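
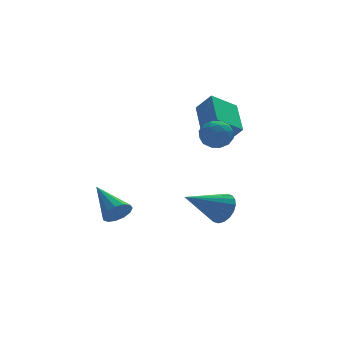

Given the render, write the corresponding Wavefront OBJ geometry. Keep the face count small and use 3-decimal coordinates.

v 0.504 1.615 2.392
v 1.122 1.647 1.975
v -0.002 0.873 1.585
v 0.616 0.905 1.168
v 0.628 0.555 1.827
v 0.941 1.013 2.326
v 0.179 1.507 1.234
v 0.492 1.965 1.733
v 0.921 1.58 1.259
v 1.199 0.992 1.626
v -0.079 1.528 1.934
v 0.199 0.94 2.301
v 0.858 1.696 2.255
v 0.262 0.824 1.305
v 0.27 0.618 1.693
v 0.633 0.637 1.447
v 0.751 1.323 2.461
v 1.115 1.342 2.216
v 0.824 0.7 2.128
v 0.005 1.178 1.344
v 0.369 1.197 1.099
v 0.487 1.883 2.113
v 0.85 1.902 1.867
v 0.296 1.82 1.432
v 1.103 1.676 1.589
v 0.805 1.24 1.114
v 0.548 1.593 1.153
v 0.732 1.863 1.447
v 1.266 1.33 1.804
v 0.968 0.894 1.329
v 0.976 0.688 1.717
v 1.16 0.957 2.01
v 1.148 1.291 1.383
v 0.152 1.626 2.231
v -0.146 1.19 1.756
v -0.04 1.563 1.55
v 0.144 1.832 1.843
v 0.315 1.28 2.446
v 0.017 0.844 1.971
v 0.388 0.657 2.113
v 0.572 0.927 2.407
v -0.028 1.229 2.177
v 1.457 2.869 0.785
v 0.329 2.684 1.485
v 1.672 4.56 1.579
v 0.544 4.374 2.279
v 1.996 2.446 1.541
v 0.868 2.26 2.241
v 2.211 4.136 2.335
v 1.083 3.951 3.035
v -3.052 3 -2.834
v -2.706 3.402 -3.259
v -3.608 4.5 -1.866
v -3.058 3.367 -3.406
v -3.408 3.215 -3.372
v -3.645 2.995 -3.167
v -3.694 2.776 -2.856
v -3.539 2.629 -2.538
v -3.23 2.599 -2.314
v -2.864 2.696 -2.255
v -2.558 2.89 -2.38
v -2.409 3.119 -2.649
v -2.464 3.31 -2.977
v 1.31 2.938 -2.968
v 1.74 2.62 -2.359
v -0.41 2.482 -1.992
v 1.704 2.965 -2.261
v 1.591 3.305 -2.303
v 1.421 3.572 -2.477
v 1.23 3.713 -2.748
v 1.055 3.701 -3.062
v 0.93 3.537 -3.359
v 0.881 3.255 -3.577
v 0.916 2.91 -3.675
v 1.03 2.57 -3.633
v 1.199 2.303 -3.46
v 1.39 2.162 -3.189
v 1.566 2.175 -2.874
v 1.69 2.338 -2.578
f 1 38 17
f 38 12 41
f 17 41 6
f 38 41 17
f 1 17 13
f 17 6 18
f 13 18 2
f 17 18 13
f 1 13 22
f 13 2 23
f 22 23 8
f 13 23 22
f 1 22 34
f 22 8 37
f 34 37 11
f 22 37 34
f 1 34 38
f 34 11 42
f 38 42 12
f 34 42 38
f 2 18 29
f 18 6 32
f 29 32 10
f 18 32 29
f 6 41 19
f 41 12 40
f 19 40 5
f 41 40 19
f 12 42 39
f 42 11 35
f 39 35 3
f 42 35 39
f 11 37 36
f 37 8 24
f 36 24 7
f 37 24 36
f 8 23 28
f 23 2 25
f 28 25 9
f 23 25 28
f 4 30 16
f 30 10 31
f 16 31 5
f 30 31 16
f 4 16 14
f 16 5 15
f 14 15 3
f 16 15 14
f 4 14 21
f 14 3 20
f 21 20 7
f 14 20 21
f 4 21 26
f 21 7 27
f 26 27 9
f 21 27 26
f 4 26 30
f 26 9 33
f 30 33 10
f 26 33 30
f 5 31 19
f 31 10 32
f 19 32 6
f 31 32 19
f 3 15 39
f 15 5 40
f 39 40 12
f 15 40 39
f 7 20 36
f 20 3 35
f 36 35 11
f 20 35 36
f 9 27 28
f 27 7 24
f 28 24 8
f 27 24 28
f 10 33 29
f 33 9 25
f 29 25 2
f 33 25 29
f 44 46 43
f 47 44 43
f 43 46 45
f 45 47 43
f 44 50 46
f 48 44 47
f 48 50 44
f 46 50 45
f 49 47 45
f 45 50 49
f 49 48 47
f 50 48 49
f 52 51 54
f 52 54 53
f 54 51 55
f 54 55 53
f 55 51 56
f 55 56 53
f 56 51 57
f 56 57 53
f 57 51 58
f 57 58 53
f 58 51 59
f 58 59 53
f 59 51 60
f 59 60 53
f 60 51 61
f 60 61 53
f 61 51 62
f 61 62 53
f 62 51 63
f 62 63 53
f 63 51 52
f 63 52 53
f 65 64 67
f 65 67 66
f 67 64 68
f 67 68 66
f 68 64 69
f 68 69 66
f 69 64 70
f 69 70 66
f 70 64 71
f 70 71 66
f 71 64 72
f 71 72 66
f 72 64 73
f 72 73 66
f 73 64 74
f 73 74 66
f 74 64 75
f 74 75 66
f 75 64 76
f 75 76 66
f 76 64 77
f 76 77 66
f 77 64 78
f 77 78 66
f 78 64 79
f 78 79 66
f 79 64 65
f 79 65 66



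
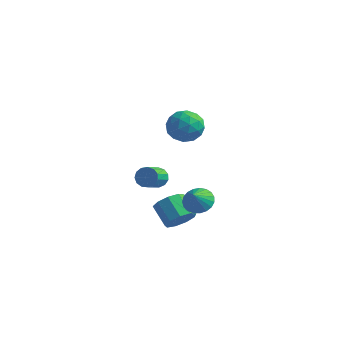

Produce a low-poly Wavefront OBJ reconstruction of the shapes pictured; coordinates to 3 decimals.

v 3.764 -3.173 0.045
v 4.511 -3.553 -0.336
v 3.856 -3.927 0.975
v 4.663 -3.273 -0.124
v 4.66 -2.976 0.117
v 4.502 -2.713 0.346
v 4.216 -2.53 0.523
v 3.852 -2.458 0.617
v 3.473 -2.509 0.612
v 3.145 -2.676 0.509
v 2.923 -2.929 0.327
v 2.847 -3.223 0.095
v 2.929 -3.51 -0.145
v 3.156 -3.738 -0.352
v 3.488 -3.868 -0.491
v 3.868 -3.878 -0.537
v 4.229 -3.767 -0.482
v -3.427 4.147 -4.372
v -2.767 3.994 -4.737
v -2.633 2.56 -3.893
v -3.293 2.713 -3.528
v -2.66 4.215 -4.379
v -2.526 2.78 -3.535
v -2.797 4.414 -4.019
v -2.663 2.98 -3.175
v -3.134 4.529 -3.771
v -3 3.094 -2.926
v -3.564 4.522 -3.714
v -3.43 3.088 -2.869
v -3.95 4.397 -3.866
v -3.816 2.962 -3.021
v -4.171 4.192 -4.178
v -4.037 2.757 -3.334
v -4.155 3.973 -4.553
v -4.021 2.539 -3.708
v -3.908 3.81 -4.87
v -3.774 2.375 -4.025
v -3.508 3.753 -5.029
v -3.374 2.319 -4.184
v -3.083 3.822 -4.979
v -2.949 2.387 -4.135
v 1.194 1.029 4.15
v 2.046 0.366 3.653
v -0.146 -0.106 3.367
v 0.706 -0.769 2.87
v 0.555 -0.782 4.048
v 1.383 -0.08 4.532
v 0.517 0.34 2.488
v 1.345 1.042 2.972
v 1.627 -0.059 2.625
v 1.651 -0.753 3.59
v 0.249 1.013 3.43
v 0.273 0.319 4.395
v 1.738 0.797 3.97
v 0.162 -0.537 3.05
v 0.074 -0.545 3.743
v 0.575 -0.934 3.45
v 1.348 0.535 4.487
v 1.849 0.145 4.195
v 0.973 -0.53 4.427
v 0.051 0.115 2.825
v 0.552 -0.275 2.533
v 1.325 1.194 3.57
v 1.826 0.805 3.277
v 0.927 0.79 2.593
v 1.992 0.158 3.074
v 1.205 -0.509 2.614
v 1.093 0.143 2.389
v 1.58 0.555 2.674
v 2.006 -0.25 3.641
v 1.219 -0.917 3.181
v 1.13 -0.925 3.873
v 1.617 -0.512 4.158
v 1.76 -0.5 3.037
v 0.681 1.177 3.839
v -0.106 0.51 3.379
v 0.283 0.772 2.862
v 0.77 1.185 3.147
v 0.695 0.769 4.406
v -0.092 0.102 3.946
v 0.32 -0.295 4.346
v 0.807 0.117 4.631
v 0.14 0.76 3.983
v 2.55 -3.041 -2.058
v 3.193 -2.42 -1.633
v 2.054 -1.839 -0.757
v 1.41 -2.459 -1.182
v 2.92 -2.131 -2.18
v 1.781 -1.549 -1.305
v 2.473 -2.267 -2.671
v 1.334 -1.686 -1.795
v 2.062 -2.766 -2.874
v 0.923 -2.184 -1.999
v 1.879 -3.393 -2.696
v 0.74 -2.811 -1.82
v 2.01 -3.855 -2.219
v 0.871 -3.273 -1.343
v 2.393 -3.937 -1.666
v 1.254 -3.355 -0.791
v 2.849 -3.599 -1.297
v 1.71 -3.017 -0.421
v 3.165 -3 -1.284
v 2.026 -2.418 -0.408
f 2 1 4
f 2 4 3
f 4 1 5
f 4 5 3
f 5 1 6
f 5 6 3
f 6 1 7
f 6 7 3
f 7 1 8
f 7 8 3
f 8 1 9
f 8 9 3
f 9 1 10
f 9 10 3
f 10 1 11
f 10 11 3
f 11 1 12
f 11 12 3
f 12 1 13
f 12 13 3
f 13 1 14
f 13 14 3
f 14 1 15
f 14 15 3
f 15 1 16
f 15 16 3
f 16 1 17
f 16 17 3
f 17 1 2
f 17 2 3
f 19 18 22
f 19 22 20
f 20 22 23
f 20 23 21
f 22 18 24
f 22 24 23
f 23 24 25
f 23 25 21
f 24 18 26
f 24 26 25
f 25 26 27
f 25 27 21
f 26 18 28
f 26 28 27
f 27 28 29
f 27 29 21
f 28 18 30
f 28 30 29
f 29 30 31
f 29 31 21
f 30 18 32
f 30 32 31
f 31 32 33
f 31 33 21
f 32 18 34
f 32 34 33
f 33 34 35
f 33 35 21
f 34 18 36
f 34 36 35
f 35 36 37
f 35 37 21
f 36 18 38
f 36 38 37
f 37 38 39
f 37 39 21
f 38 18 40
f 38 40 39
f 39 40 41
f 39 41 21
f 40 18 19
f 40 19 41
f 41 19 20
f 41 20 21
f 42 79 58
f 79 53 82
f 58 82 47
f 79 82 58
f 42 58 54
f 58 47 59
f 54 59 43
f 58 59 54
f 42 54 63
f 54 43 64
f 63 64 49
f 54 64 63
f 42 63 75
f 63 49 78
f 75 78 52
f 63 78 75
f 42 75 79
f 75 52 83
f 79 83 53
f 75 83 79
f 43 59 70
f 59 47 73
f 70 73 51
f 59 73 70
f 47 82 60
f 82 53 81
f 60 81 46
f 82 81 60
f 53 83 80
f 83 52 76
f 80 76 44
f 83 76 80
f 52 78 77
f 78 49 65
f 77 65 48
f 78 65 77
f 49 64 69
f 64 43 66
f 69 66 50
f 64 66 69
f 45 71 57
f 71 51 72
f 57 72 46
f 71 72 57
f 45 57 55
f 57 46 56
f 55 56 44
f 57 56 55
f 45 55 62
f 55 44 61
f 62 61 48
f 55 61 62
f 45 62 67
f 62 48 68
f 67 68 50
f 62 68 67
f 45 67 71
f 67 50 74
f 71 74 51
f 67 74 71
f 46 72 60
f 72 51 73
f 60 73 47
f 72 73 60
f 44 56 80
f 56 46 81
f 80 81 53
f 56 81 80
f 48 61 77
f 61 44 76
f 77 76 52
f 61 76 77
f 50 68 69
f 68 48 65
f 69 65 49
f 68 65 69
f 51 74 70
f 74 50 66
f 70 66 43
f 74 66 70
f 85 84 88
f 85 88 86
f 86 88 89
f 86 89 87
f 88 84 90
f 88 90 89
f 89 90 91
f 89 91 87
f 90 84 92
f 90 92 91
f 91 92 93
f 91 93 87
f 92 84 94
f 92 94 93
f 93 94 95
f 93 95 87
f 94 84 96
f 94 96 95
f 95 96 97
f 95 97 87
f 96 84 98
f 96 98 97
f 97 98 99
f 97 99 87
f 98 84 100
f 98 100 99
f 99 100 101
f 99 101 87
f 100 84 102
f 100 102 101
f 101 102 103
f 101 103 87
f 102 84 85
f 102 85 103
f 103 85 86
f 103 86 87



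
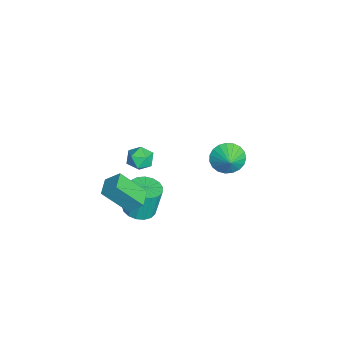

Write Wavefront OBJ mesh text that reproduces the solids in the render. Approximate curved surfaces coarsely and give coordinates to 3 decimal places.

v -1.044 -1.643 -4.465
v -0.28 -2.244 -4.278
v -0.431 -1.817 -2.288
v -1.196 -1.217 -2.475
v -0.077 -1.822 -4.353
v -0.228 -1.396 -2.364
v -0.096 -1.36 -4.453
v -0.247 -0.933 -2.464
v -0.332 -0.962 -4.557
v -0.483 -0.535 -2.567
v -0.731 -0.721 -4.639
v -0.882 -0.294 -2.65
v -1.202 -0.69 -4.681
v -1.353 -0.264 -2.692
v -1.637 -0.878 -4.674
v -1.788 -0.452 -2.685
v -1.936 -1.242 -4.618
v -2.087 -0.815 -2.629
v -2.031 -1.697 -4.528
v -2.182 -1.27 -2.539
v -1.9 -2.14 -4.423
v -2.051 -1.713 -2.434
v -1.573 -2.469 -4.327
v -1.724 -2.043 -2.338
v -1.124 -2.609 -4.263
v -1.276 -2.183 -2.274
v -0.658 -2.528 -4.245
v -0.809 -2.101 -2.256
v 1.253 -1.387 4.029
v 1.806 -0.79 4.196
v 2.254 -2.23 3.724
v 2.807 -1.633 3.891
v 2.364 -1.973 4.506
v 1.745 -1.452 4.695
v 2.315 -1.568 3.225
v 1.696 -1.047 3.414
v 2.462 -0.902 3.7
v 2.493 -1.153 4.491
v 1.567 -1.867 3.429
v 1.598 -2.118 4.22
v 1.536 -1.987 -0.308
v 1.359 -3.439 1.225
v 1.742 -1.155 0.503
v 1.565 -2.608 2.037
v 2.635 -2.192 -0.377
v 2.458 -3.645 1.157
v 2.841 -1.361 0.435
v 2.664 -2.813 1.968
v -3.787 3.514 -2.579
v -3.237 3.364 -3.496
v -2.833 3.606 -2.021
v -3.285 3.81 -3.488
v -3.419 4.206 -3.323
v -3.618 4.481 -3.029
v -3.845 4.59 -2.657
v -4.063 4.512 -2.272
v -4.233 4.262 -1.94
v -4.326 3.882 -1.719
v -4.326 3.439 -1.646
v -4.233 3.009 -1.735
v -4.062 2.666 -1.97
v -3.845 2.47 -2.31
v -3.617 2.454 -2.696
v -3.419 2.622 -3.063
v -3.284 2.943 -3.346
f 2 1 5
f 2 5 3
f 3 5 6
f 3 6 4
f 5 1 7
f 5 7 6
f 6 7 8
f 6 8 4
f 7 1 9
f 7 9 8
f 8 9 10
f 8 10 4
f 9 1 11
f 9 11 10
f 10 11 12
f 10 12 4
f 11 1 13
f 11 13 12
f 12 13 14
f 12 14 4
f 13 1 15
f 13 15 14
f 14 15 16
f 14 16 4
f 15 1 17
f 15 17 16
f 16 17 18
f 16 18 4
f 17 1 19
f 17 19 18
f 18 19 20
f 18 20 4
f 19 1 21
f 19 21 20
f 20 21 22
f 20 22 4
f 21 1 23
f 21 23 22
f 22 23 24
f 22 24 4
f 23 1 25
f 23 25 24
f 24 25 26
f 24 26 4
f 25 1 27
f 25 27 26
f 26 27 28
f 26 28 4
f 27 1 2
f 27 2 28
f 28 2 3
f 28 3 4
f 29 40 34
f 29 34 30
f 29 30 36
f 29 36 39
f 29 39 40
f 30 34 38
f 34 40 33
f 40 39 31
f 39 36 35
f 36 30 37
f 32 38 33
f 32 33 31
f 32 31 35
f 32 35 37
f 32 37 38
f 33 38 34
f 31 33 40
f 35 31 39
f 37 35 36
f 38 37 30
f 42 44 41
f 45 42 41
f 41 44 43
f 43 45 41
f 42 48 44
f 46 42 45
f 46 48 42
f 44 48 43
f 47 45 43
f 43 48 47
f 47 46 45
f 48 46 47
f 50 49 52
f 50 52 51
f 52 49 53
f 52 53 51
f 53 49 54
f 53 54 51
f 54 49 55
f 54 55 51
f 55 49 56
f 55 56 51
f 56 49 57
f 56 57 51
f 57 49 58
f 57 58 51
f 58 49 59
f 58 59 51
f 59 49 60
f 59 60 51
f 60 49 61
f 60 61 51
f 61 49 62
f 61 62 51
f 62 49 63
f 62 63 51
f 63 49 64
f 63 64 51
f 64 49 65
f 64 65 51
f 65 49 50
f 65 50 51



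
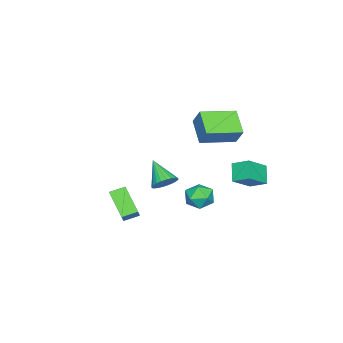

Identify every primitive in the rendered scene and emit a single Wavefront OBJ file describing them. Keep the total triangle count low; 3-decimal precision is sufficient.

v -2.58 3.106 3.044
v -2.201 3.673 4.068
v -1.492 3.977 2.16
v -1.114 4.544 3.184
v -1.166 1.636 3.336
v -0.788 2.203 4.36
v -0.079 2.507 2.452
v 0.3 3.074 3.476
v -3.467 2.916 -0.828
v -3.427 3.927 -0.325
v -4.712 3.438 -1.778
v -4.672 4.449 -1.274
v -2.648 3.311 -1.686
v -2.608 4.322 -1.182
v -3.893 3.833 -2.635
v -3.853 4.844 -2.132
v 3.492 2.222 1.279
v 4.067 2.285 1.74
v 2.768 1.198 2.321
v 3.897 2.499 1.833
v 3.665 2.671 1.841
v 3.407 2.775 1.764
v 3.162 2.794 1.612
v 2.967 2.727 1.411
v 2.852 2.582 1.189
v 2.834 2.383 0.981
v 2.916 2.159 0.818
v 3.087 1.945 0.725
v 3.318 1.773 0.717
v 3.576 1.669 0.795
v 3.822 1.65 0.946
v 4.017 1.717 1.148
v 4.132 1.862 1.37
v 4.149 2.061 1.578
v 0.351 3.545 -1.612
v 1.099 3.084 -1.776
v -0.099 2.496 -0.724
v 0.649 2.035 -0.888
v 0.686 2.796 -0.421
v 0.965 3.444 -0.97
v 0.035 2.136 -1.53
v 0.314 2.784 -2.079
v 0.904 2.213 -1.726
v 1.306 2.621 -1.04
v -0.306 2.959 -1.46
v 0.096 3.367 -0.774
v -0.586 -1.988 -2.641
v -0.045 -1.817 -1.995
v 0.363 -0.765 -3.759
v 0.905 -0.594 -3.113
v -0.025 -2.686 -2.927
v 0.517 -2.515 -2.281
v 0.925 -1.463 -4.045
v 1.466 -1.292 -3.399
f 2 4 1
f 5 2 1
f 1 4 3
f 3 5 1
f 2 8 4
f 6 2 5
f 6 8 2
f 4 8 3
f 7 5 3
f 3 8 7
f 7 6 5
f 8 6 7
f 10 12 9
f 13 10 9
f 9 12 11
f 11 13 9
f 10 16 12
f 14 10 13
f 14 16 10
f 12 16 11
f 15 13 11
f 11 16 15
f 15 14 13
f 16 14 15
f 18 17 20
f 18 20 19
f 20 17 21
f 20 21 19
f 21 17 22
f 21 22 19
f 22 17 23
f 22 23 19
f 23 17 24
f 23 24 19
f 24 17 25
f 24 25 19
f 25 17 26
f 25 26 19
f 26 17 27
f 26 27 19
f 27 17 28
f 27 28 19
f 28 17 29
f 28 29 19
f 29 17 30
f 29 30 19
f 30 17 31
f 30 31 19
f 31 17 32
f 31 32 19
f 32 17 33
f 32 33 19
f 33 17 34
f 33 34 19
f 34 17 18
f 34 18 19
f 35 46 40
f 35 40 36
f 35 36 42
f 35 42 45
f 35 45 46
f 36 40 44
f 40 46 39
f 46 45 37
f 45 42 41
f 42 36 43
f 38 44 39
f 38 39 37
f 38 37 41
f 38 41 43
f 38 43 44
f 39 44 40
f 37 39 46
f 41 37 45
f 43 41 42
f 44 43 36
f 48 50 47
f 51 48 47
f 47 50 49
f 49 51 47
f 48 54 50
f 52 48 51
f 52 54 48
f 50 54 49
f 53 51 49
f 49 54 53
f 53 52 51
f 54 52 53



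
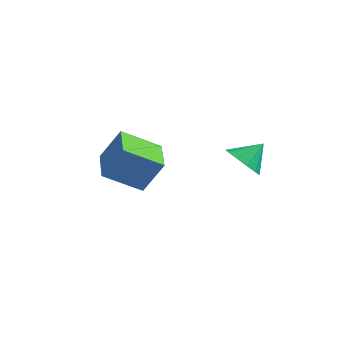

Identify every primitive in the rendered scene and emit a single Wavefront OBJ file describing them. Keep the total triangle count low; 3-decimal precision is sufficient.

v 3.059 3.381 -2.297
v 3.484 2.688 -1.911
v 3.641 4.159 -1.543
v 3.778 2.841 -2.295
v 3.844 3.164 -2.68
v 3.66 3.557 -2.943
v 3.285 3.894 -3.001
v 2.839 4.068 -2.835
v 2.462 4.024 -2.499
v 2.275 3.776 -2.098
v 2.336 3.402 -1.761
v 2.627 3.022 -1.593
v 3.055 2.756 -1.65
v -0.512 1.882 -3.924
v -1.958 1.181 -2.968
v -1.267 3.394 -3.958
v -2.714 2.692 -3.003
v 0.234 2.288 -2.497
v -1.213 1.586 -1.542
v -0.522 3.799 -2.532
v -1.968 3.098 -1.576
f 2 1 4
f 2 4 3
f 4 1 5
f 4 5 3
f 5 1 6
f 5 6 3
f 6 1 7
f 6 7 3
f 7 1 8
f 7 8 3
f 8 1 9
f 8 9 3
f 9 1 10
f 9 10 3
f 10 1 11
f 10 11 3
f 11 1 12
f 11 12 3
f 12 1 13
f 12 13 3
f 13 1 2
f 13 2 3
f 15 17 14
f 18 15 14
f 14 17 16
f 16 18 14
f 15 21 17
f 19 15 18
f 19 21 15
f 17 21 16
f 20 18 16
f 16 21 20
f 20 19 18
f 21 19 20



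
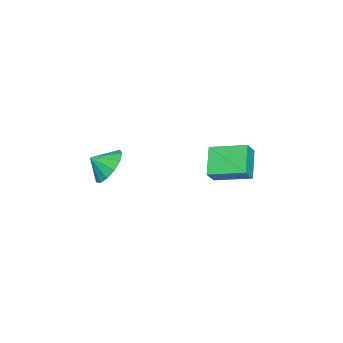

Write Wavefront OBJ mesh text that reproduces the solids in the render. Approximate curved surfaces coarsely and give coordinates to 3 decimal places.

v 3.377 -2.819 -0.869
v 4.127 -2.211 -0.457
v 3.683 -3.601 -0.271
v 3.648 -2.138 -0.117
v 3.083 -2.282 -0.015
v 2.612 -2.597 -0.185
v 2.383 -2.982 -0.571
v 2.47 -3.316 -1.052
v 2.845 -3.491 -1.475
v 3.389 -3.454 -1.705
v 3.929 -3.215 -1.669
v 4.293 -2.85 -1.38
v 4.367 -2.476 -0.928
v -1.876 0.334 -4.532
v -3.218 -0.057 -3.531
v -2.055 2.221 -4.034
v -3.397 1.83 -3.032
v -1.263 0.19 -3.768
v -2.605 -0.201 -2.766
v -1.442 2.077 -3.269
v -2.784 1.686 -2.268
f 2 1 4
f 2 4 3
f 4 1 5
f 4 5 3
f 5 1 6
f 5 6 3
f 6 1 7
f 6 7 3
f 7 1 8
f 7 8 3
f 8 1 9
f 8 9 3
f 9 1 10
f 9 10 3
f 10 1 11
f 10 11 3
f 11 1 12
f 11 12 3
f 12 1 13
f 12 13 3
f 13 1 2
f 13 2 3
f 15 17 14
f 18 15 14
f 14 17 16
f 16 18 14
f 15 21 17
f 19 15 18
f 19 21 15
f 17 21 16
f 20 18 16
f 16 21 20
f 20 19 18
f 21 19 20



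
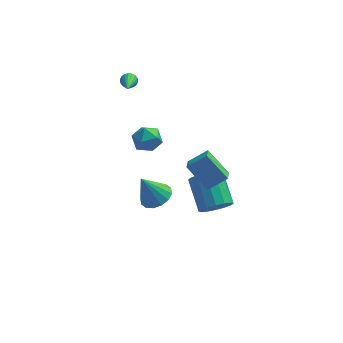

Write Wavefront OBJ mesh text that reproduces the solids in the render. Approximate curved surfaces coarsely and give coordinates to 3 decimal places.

v -2.126 3.779 3.088
v -1.959 3.987 3.511
v -2.134 2.021 3.952
v -2.18 3.999 3.534
v -2.39 3.968 3.468
v -2.548 3.899 3.327
v -2.623 3.807 3.139
v -2.599 3.709 2.941
v -2.481 3.625 2.771
v -2.294 3.572 2.665
v -2.073 3.56 2.642
v -1.862 3.591 2.707
v -1.704 3.66 2.848
v -1.63 3.752 3.036
v -1.654 3.85 3.235
v -1.771 3.934 3.404
v 2.718 -0.358 -4.26
v 3.214 0.242 -4.872
v 2.618 1.938 -3.692
v 2.122 1.338 -3.08
v 2.741 0.213 -5.069
v 2.146 1.909 -3.888
v 2.263 0.031 -5.049
v 1.667 1.727 -3.868
v 1.906 -0.255 -4.817
v 1.311 1.441 -3.637
v 1.767 -0.569 -4.437
v 1.171 1.127 -3.257
v 1.882 -0.826 -4.009
v 1.287 0.87 -2.829
v 2.222 -0.958 -3.648
v 1.626 0.738 -2.468
v 2.694 -0.929 -3.452
v 2.099 0.767 -2.271
v 3.173 -0.747 -3.472
v 2.577 0.949 -2.291
v 3.529 -0.461 -3.703
v 2.934 1.235 -2.523
v 3.669 -0.147 -4.083
v 3.073 1.549 -2.903
v 3.553 0.11 -4.511
v 2.958 1.806 -3.331
v 2.229 -0.985 -1.987
v 1.083 -0.347 -0.612
v 2.296 -0.142 -2.322
v 1.151 0.496 -0.947
v 3.309 -0.756 -1.193
v 2.164 -0.118 0.182
v 3.377 0.087 -1.528
v 2.231 0.725 -0.153
v -0.454 -3.883 0.4
v 0.201 -4.464 0.681
v -1.226 -3.977 2
v 0.367 -4.031 0.787
v 0.314 -3.557 0.789
v 0.054 -3.171 0.687
v -0.341 -2.976 0.507
v -0.767 -3.023 0.299
v -1.109 -3.301 0.118
v -1.275 -3.735 0.012
v -1.221 -4.208 0.01
v -0.962 -4.594 0.112
v -0.566 -4.789 0.292
v -0.141 -4.742 0.5
v -1.935 1.597 0.241
v -1.681 1.999 -0.565
v -0.499 1.181 0.485
v -0.245 1.583 -0.321
v -0.52 2.113 0.4
v -1.407 2.37 0.249
v -0.773 0.81 -0.329
v -1.66 1.067 -0.48
v -0.963 1.512 -0.917
v -0.806 2.318 -0.467
v -1.374 0.862 0.387
v -1.217 1.668 0.837
f 2 1 4
f 2 4 3
f 4 1 5
f 4 5 3
f 5 1 6
f 5 6 3
f 6 1 7
f 6 7 3
f 7 1 8
f 7 8 3
f 8 1 9
f 8 9 3
f 9 1 10
f 9 10 3
f 10 1 11
f 10 11 3
f 11 1 12
f 11 12 3
f 12 1 13
f 12 13 3
f 13 1 14
f 13 14 3
f 14 1 15
f 14 15 3
f 15 1 16
f 15 16 3
f 16 1 2
f 16 2 3
f 18 17 21
f 18 21 19
f 19 21 22
f 19 22 20
f 21 17 23
f 21 23 22
f 22 23 24
f 22 24 20
f 23 17 25
f 23 25 24
f 24 25 26
f 24 26 20
f 25 17 27
f 25 27 26
f 26 27 28
f 26 28 20
f 27 17 29
f 27 29 28
f 28 29 30
f 28 30 20
f 29 17 31
f 29 31 30
f 30 31 32
f 30 32 20
f 31 17 33
f 31 33 32
f 32 33 34
f 32 34 20
f 33 17 35
f 33 35 34
f 34 35 36
f 34 36 20
f 35 17 37
f 35 37 36
f 36 37 38
f 36 38 20
f 37 17 39
f 37 39 38
f 38 39 40
f 38 40 20
f 39 17 41
f 39 41 40
f 40 41 42
f 40 42 20
f 41 17 18
f 41 18 42
f 42 18 19
f 42 19 20
f 44 46 43
f 47 44 43
f 43 46 45
f 45 47 43
f 44 50 46
f 48 44 47
f 48 50 44
f 46 50 45
f 49 47 45
f 45 50 49
f 49 48 47
f 50 48 49
f 52 51 54
f 52 54 53
f 54 51 55
f 54 55 53
f 55 51 56
f 55 56 53
f 56 51 57
f 56 57 53
f 57 51 58
f 57 58 53
f 58 51 59
f 58 59 53
f 59 51 60
f 59 60 53
f 60 51 61
f 60 61 53
f 61 51 62
f 61 62 53
f 62 51 63
f 62 63 53
f 63 51 64
f 63 64 53
f 64 51 52
f 64 52 53
f 65 76 70
f 65 70 66
f 65 66 72
f 65 72 75
f 65 75 76
f 66 70 74
f 70 76 69
f 76 75 67
f 75 72 71
f 72 66 73
f 68 74 69
f 68 69 67
f 68 67 71
f 68 71 73
f 68 73 74
f 69 74 70
f 67 69 76
f 71 67 75
f 73 71 72
f 74 73 66



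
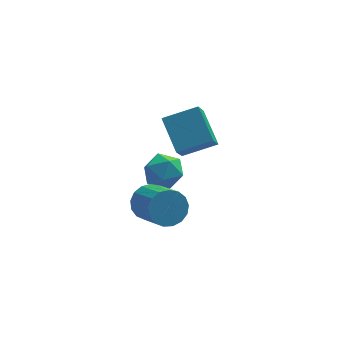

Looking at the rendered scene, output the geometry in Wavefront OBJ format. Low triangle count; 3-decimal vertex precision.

v -1.309 0.875 2.771
v -0.754 0.155 2.44
v -2.166 -0.155 3.58
v -1.611 -0.875 3.249
v -1.248 -0.233 3.874
v -0.718 0.404 3.374
v -2.202 -0.404 2.646
v -1.672 0.233 2.146
v -1.307 -0.635 2.363
v -0.717 -0.53 3.122
v -2.203 0.53 2.898
v -1.613 0.635 3.657
v -2.152 -0.976 1.924
v -1.654 -1.218 1.215
v -1.09 -2.726 2.126
v -1.588 -2.484 2.836
v -1.387 -0.976 1.451
v -0.823 -2.484 2.362
v -1.295 -0.734 1.795
v -0.731 -2.242 2.706
v -1.399 -0.547 2.169
v -0.835 -2.055 3.08
v -1.676 -0.459 2.487
v -1.112 -1.967 3.398
v -2.062 -0.488 2.676
v -1.498 -1.997 3.587
v -2.468 -0.63 2.693
v -1.905 -2.138 3.604
v -2.802 -0.851 2.534
v -2.238 -2.359 3.445
v -2.987 -1.1 2.235
v -2.423 -2.609 3.146
v -2.981 -1.321 1.866
v -2.417 -2.83 2.777
v -2.785 -1.463 1.509
v -2.221 -2.971 2.42
v -2.443 -1.493 1.248
v -1.879 -3.002 2.159
v -2.035 -1.405 1.142
v -1.471 -2.913 2.053
v -0.695 1.649 2.732
v -1.119 3.144 3.808
v -0.326 2.506 1.688
v -0.751 4.001 2.764
v 0.891 1.679 3.316
v 0.466 3.174 4.392
v 1.259 2.536 2.272
v 0.835 4.031 3.348
f 1 12 6
f 1 6 2
f 1 2 8
f 1 8 11
f 1 11 12
f 2 6 10
f 6 12 5
f 12 11 3
f 11 8 7
f 8 2 9
f 4 10 5
f 4 5 3
f 4 3 7
f 4 7 9
f 4 9 10
f 5 10 6
f 3 5 12
f 7 3 11
f 9 7 8
f 10 9 2
f 14 13 17
f 14 17 15
f 15 17 18
f 15 18 16
f 17 13 19
f 17 19 18
f 18 19 20
f 18 20 16
f 19 13 21
f 19 21 20
f 20 21 22
f 20 22 16
f 21 13 23
f 21 23 22
f 22 23 24
f 22 24 16
f 23 13 25
f 23 25 24
f 24 25 26
f 24 26 16
f 25 13 27
f 25 27 26
f 26 27 28
f 26 28 16
f 27 13 29
f 27 29 28
f 28 29 30
f 28 30 16
f 29 13 31
f 29 31 30
f 30 31 32
f 30 32 16
f 31 13 33
f 31 33 32
f 32 33 34
f 32 34 16
f 33 13 35
f 33 35 34
f 34 35 36
f 34 36 16
f 35 13 37
f 35 37 36
f 36 37 38
f 36 38 16
f 37 13 39
f 37 39 38
f 38 39 40
f 38 40 16
f 39 13 14
f 39 14 40
f 40 14 15
f 40 15 16
f 42 44 41
f 45 42 41
f 41 44 43
f 43 45 41
f 42 48 44
f 46 42 45
f 46 48 42
f 44 48 43
f 47 45 43
f 43 48 47
f 47 46 45
f 48 46 47



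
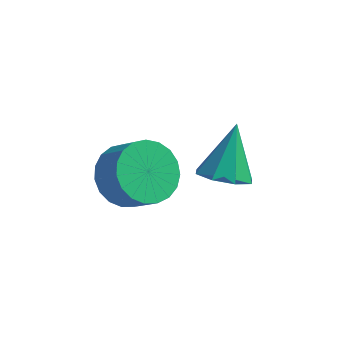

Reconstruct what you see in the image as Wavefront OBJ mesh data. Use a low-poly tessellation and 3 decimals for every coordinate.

v 3.131 -0.175 1.918
v 3.628 -0.76 2.328
v 3.169 0.895 3.402
v 3.987 -0.31 1.993
v 3.845 0.219 1.615
v 3.284 0.517 1.414
v 2.634 0.409 1.509
v 2.275 -0.041 1.843
v 2.417 -0.57 2.221
v 2.978 -0.868 2.422
v -0.031 0.423 0.283
v 0.455 -0.212 -0.457
v 1.277 -0.578 0.396
v 0.791 0.057 1.137
v 0.679 0.178 -0.506
v 1.502 -0.188 0.347
v 0.781 0.611 -0.419
v 1.603 0.245 0.434
v 0.742 1.011 -0.21
v 1.565 0.646 0.643
v 0.57 1.31 0.084
v 1.392 0.944 0.937
v 0.294 1.455 0.413
v 1.116 1.09 1.266
v -0.039 1.422 0.719
v 0.783 1.056 1.572
v -0.37 1.216 0.95
v 0.452 0.85 1.803
v -0.643 0.873 1.066
v 0.18 0.507 1.919
v -0.809 0.452 1.046
v 0.013 0.086 1.899
v -0.842 0.026 0.894
v -0.019 -0.34 1.748
v -0.734 -0.331 0.637
v 0.088 -0.697 1.49
v -0.504 -0.558 0.319
v 0.318 -0.924 1.172
v -0.193 -0.616 -0.006
v 0.629 -0.981 0.848
v 0.146 -0.493 -0.28
v 0.968 -0.859 0.573
f 2 1 4
f 2 4 3
f 4 1 5
f 4 5 3
f 5 1 6
f 5 6 3
f 6 1 7
f 6 7 3
f 7 1 8
f 7 8 3
f 8 1 9
f 8 9 3
f 9 1 10
f 9 10 3
f 10 1 2
f 10 2 3
f 12 11 15
f 12 15 13
f 13 15 16
f 13 16 14
f 15 11 17
f 15 17 16
f 16 17 18
f 16 18 14
f 17 11 19
f 17 19 18
f 18 19 20
f 18 20 14
f 19 11 21
f 19 21 20
f 20 21 22
f 20 22 14
f 21 11 23
f 21 23 22
f 22 23 24
f 22 24 14
f 23 11 25
f 23 25 24
f 24 25 26
f 24 26 14
f 25 11 27
f 25 27 26
f 26 27 28
f 26 28 14
f 27 11 29
f 27 29 28
f 28 29 30
f 28 30 14
f 29 11 31
f 29 31 30
f 30 31 32
f 30 32 14
f 31 11 33
f 31 33 32
f 32 33 34
f 32 34 14
f 33 11 35
f 33 35 34
f 34 35 36
f 34 36 14
f 35 11 37
f 35 37 36
f 36 37 38
f 36 38 14
f 37 11 39
f 37 39 38
f 38 39 40
f 38 40 14
f 39 11 41
f 39 41 40
f 40 41 42
f 40 42 14
f 41 11 12
f 41 12 42
f 42 12 13
f 42 13 14



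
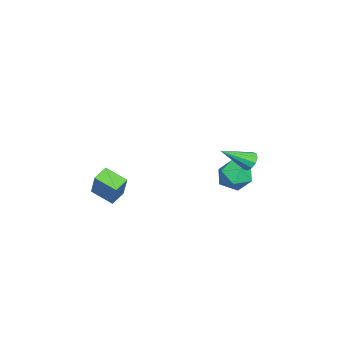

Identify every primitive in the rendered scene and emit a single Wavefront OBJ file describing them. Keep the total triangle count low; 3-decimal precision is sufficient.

v 1.197 4.446 1.776
v 1.627 4.371 1.394
v 1.803 3.094 2.724
v 1.742 4.599 1.645
v 1.648 4.769 1.947
v 1.382 4.815 2.183
v 1.046 4.721 2.264
v 0.767 4.522 2.158
v 0.653 4.294 1.906
v 0.746 4.124 1.604
v 1.012 4.078 1.368
v 1.348 4.172 1.288
v -1.25 4.215 -0.02
v -0.354 3.857 0.275
v -1.286 3.123 -1.235
v -0.39 2.765 -0.94
v -1.206 2.619 -0.364
v -1.184 3.293 0.386
v -0.456 3.687 -1.346
v -0.434 4.361 -0.596
v 0.137 3.53 -0.544
v -0.327 2.87 0.062
v -1.313 4.11 -1.022
v -1.777 3.45 -0.416
v 1.046 -3.369 -1.186
v 0.326 -2.961 -0.86
v 1.455 -2.236 -1.7
v 0.734 -1.828 -1.374
v 1.966 -2.992 0.374
v 1.245 -2.584 0.7
v 2.374 -1.859 -0.14
v 1.654 -1.451 0.186
f 2 1 4
f 2 4 3
f 4 1 5
f 4 5 3
f 5 1 6
f 5 6 3
f 6 1 7
f 6 7 3
f 7 1 8
f 7 8 3
f 8 1 9
f 8 9 3
f 9 1 10
f 9 10 3
f 10 1 11
f 10 11 3
f 11 1 12
f 11 12 3
f 12 1 2
f 12 2 3
f 13 24 18
f 13 18 14
f 13 14 20
f 13 20 23
f 13 23 24
f 14 18 22
f 18 24 17
f 24 23 15
f 23 20 19
f 20 14 21
f 16 22 17
f 16 17 15
f 16 15 19
f 16 19 21
f 16 21 22
f 17 22 18
f 15 17 24
f 19 15 23
f 21 19 20
f 22 21 14
f 26 28 25
f 29 26 25
f 25 28 27
f 27 29 25
f 26 32 28
f 30 26 29
f 30 32 26
f 28 32 27
f 31 29 27
f 27 32 31
f 31 30 29
f 32 30 31



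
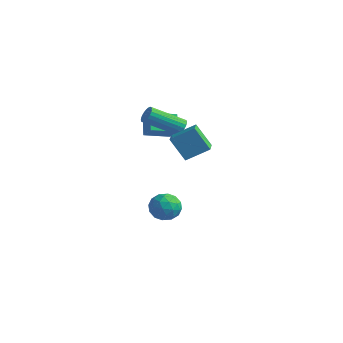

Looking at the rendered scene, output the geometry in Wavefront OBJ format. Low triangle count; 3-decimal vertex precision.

v -1.383 2.149 2.176
v -0.504 1.839 2.964
v -0.624 3.472 1.849
v 0.255 3.162 2.637
v -0.755 1.558 1.243
v 0.124 1.248 2.031
v 0.004 2.881 0.916
v 0.883 2.571 1.704
v 4.246 -0.362 1.737
v 3.382 -0.644 3.078
v 3.396 0.659 1.404
v 2.532 0.377 2.745
v 5.108 0.603 2.495
v 4.244 0.321 3.836
v 4.258 1.624 2.162
v 3.394 1.342 3.503
v 1.933 1.742 2.664
v 2.372 1.67 3.021
v 1.226 0.186 4.133
v 0.787 0.258 3.776
v 2.239 1.856 3.131
v 1.093 0.372 4.243
v 2.046 2.019 3.149
v 0.899 0.535 4.261
v 1.83 2.127 3.071
v 0.684 0.643 4.183
v 1.635 2.159 2.913
v 0.488 0.675 4.025
v 1.498 2.108 2.705
v 0.352 0.624 3.817
v 1.448 1.985 2.489
v 0.302 0.501 3.601
v 1.494 1.814 2.307
v 0.348 0.33 3.419
v 1.627 1.628 2.197
v 0.481 0.144 3.309
v 1.821 1.465 2.179
v 0.674 -0.019 3.291
v 2.036 1.357 2.257
v 0.89 -0.127 3.369
v 2.232 1.325 2.415
v 1.085 -0.159 3.527
v 2.368 1.376 2.623
v 1.222 -0.108 3.735
v 2.418 1.499 2.839
v 1.272 0.015 3.951
v 0.638 2.24 -4.543
v 1.556 1.942 -4.326
v 0.064 1.338 -3.354
v 0.982 1.04 -3.137
v 0.713 1.976 -2.968
v 1.068 2.533 -3.703
v 0.552 0.747 -3.977
v 0.907 1.304 -4.712
v 1.502 1.019 -3.977
v 1.602 1.779 -3.353
v 0.018 1.501 -4.327
v 0.118 2.261 -3.703
v 1.147 2.17 -4.539
v 0.473 1.11 -3.141
v 0.315 1.66 -3.041
v 0.854 1.485 -2.914
v 0.861 2.518 -4.173
v 1.4 2.343 -4.045
v 0.905 2.363 -3.247
v 0.22 0.937 -3.635
v 0.759 0.762 -3.507
v 0.766 1.795 -4.766
v 1.305 1.62 -4.639
v 0.715 0.917 -4.433
v 1.655 1.452 -4.206
v 1.318 0.922 -3.507
v 1.065 0.75 -4.001
v 1.274 1.077 -4.433
v 1.714 1.899 -3.84
v 1.376 1.369 -3.14
v 1.218 1.919 -3.041
v 1.427 2.247 -3.473
v 1.682 1.357 -3.634
v 0.244 1.911 -4.54
v -0.094 1.381 -3.84
v 0.193 1.033 -4.207
v 0.402 1.361 -4.639
v 0.302 2.358 -4.173
v -0.035 1.828 -3.474
v 0.346 2.203 -3.247
v 0.555 2.53 -3.679
v -0.062 1.923 -4.046
f 2 4 1
f 5 2 1
f 1 4 3
f 3 5 1
f 2 8 4
f 6 2 5
f 6 8 2
f 4 8 3
f 7 5 3
f 3 8 7
f 7 6 5
f 8 6 7
f 10 12 9
f 13 10 9
f 9 12 11
f 11 13 9
f 10 16 12
f 14 10 13
f 14 16 10
f 12 16 11
f 15 13 11
f 11 16 15
f 15 14 13
f 16 14 15
f 18 17 21
f 18 21 19
f 19 21 22
f 19 22 20
f 21 17 23
f 21 23 22
f 22 23 24
f 22 24 20
f 23 17 25
f 23 25 24
f 24 25 26
f 24 26 20
f 25 17 27
f 25 27 26
f 26 27 28
f 26 28 20
f 27 17 29
f 27 29 28
f 28 29 30
f 28 30 20
f 29 17 31
f 29 31 30
f 30 31 32
f 30 32 20
f 31 17 33
f 31 33 32
f 32 33 34
f 32 34 20
f 33 17 35
f 33 35 34
f 34 35 36
f 34 36 20
f 35 17 37
f 35 37 36
f 36 37 38
f 36 38 20
f 37 17 39
f 37 39 38
f 38 39 40
f 38 40 20
f 39 17 41
f 39 41 40
f 40 41 42
f 40 42 20
f 41 17 43
f 41 43 42
f 42 43 44
f 42 44 20
f 43 17 45
f 43 45 44
f 44 45 46
f 44 46 20
f 45 17 18
f 45 18 46
f 46 18 19
f 46 19 20
f 47 84 63
f 84 58 87
f 63 87 52
f 84 87 63
f 47 63 59
f 63 52 64
f 59 64 48
f 63 64 59
f 47 59 68
f 59 48 69
f 68 69 54
f 59 69 68
f 47 68 80
f 68 54 83
f 80 83 57
f 68 83 80
f 47 80 84
f 80 57 88
f 84 88 58
f 80 88 84
f 48 64 75
f 64 52 78
f 75 78 56
f 64 78 75
f 52 87 65
f 87 58 86
f 65 86 51
f 87 86 65
f 58 88 85
f 88 57 81
f 85 81 49
f 88 81 85
f 57 83 82
f 83 54 70
f 82 70 53
f 83 70 82
f 54 69 74
f 69 48 71
f 74 71 55
f 69 71 74
f 50 76 62
f 76 56 77
f 62 77 51
f 76 77 62
f 50 62 60
f 62 51 61
f 60 61 49
f 62 61 60
f 50 60 67
f 60 49 66
f 67 66 53
f 60 66 67
f 50 67 72
f 67 53 73
f 72 73 55
f 67 73 72
f 50 72 76
f 72 55 79
f 76 79 56
f 72 79 76
f 51 77 65
f 77 56 78
f 65 78 52
f 77 78 65
f 49 61 85
f 61 51 86
f 85 86 58
f 61 86 85
f 53 66 82
f 66 49 81
f 82 81 57
f 66 81 82
f 55 73 74
f 73 53 70
f 74 70 54
f 73 70 74
f 56 79 75
f 79 55 71
f 75 71 48
f 79 71 75



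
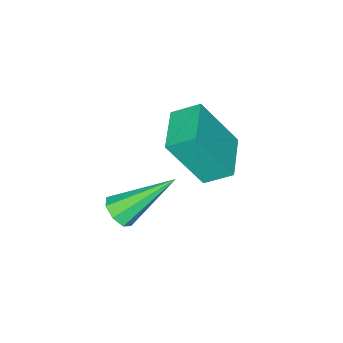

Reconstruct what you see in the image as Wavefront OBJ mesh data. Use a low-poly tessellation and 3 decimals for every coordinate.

v -4.703 -2.839 -3.368
v -5.152 -2.117 -2.842
v -3.472 -2.006 -3.463
v -3.92 -1.283 -2.936
v -4.02 -3.657 -1.664
v -4.468 -2.934 -1.137
v -2.788 -2.823 -1.758
v -3.237 -2.101 -1.232
v -0.996 -2.97 -3.406
v -0.525 -2.77 -3.156
v -2.144 -1.91 -2.094
v -0.662 -2.515 -3.482
v -0.995 -2.527 -3.764
v -1.329 -2.799 -3.835
v -1.467 -3.171 -3.656
v -1.33 -3.426 -3.329
v -0.997 -3.414 -3.047
v -0.664 -3.142 -2.976
f 2 4 1
f 5 2 1
f 1 4 3
f 3 5 1
f 2 8 4
f 6 2 5
f 6 8 2
f 4 8 3
f 7 5 3
f 3 8 7
f 7 6 5
f 8 6 7
f 10 9 12
f 10 12 11
f 12 9 13
f 12 13 11
f 13 9 14
f 13 14 11
f 14 9 15
f 14 15 11
f 15 9 16
f 15 16 11
f 16 9 17
f 16 17 11
f 17 9 18
f 17 18 11
f 18 9 10
f 18 10 11



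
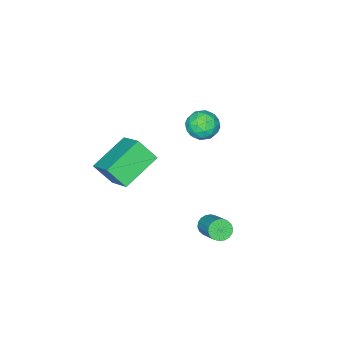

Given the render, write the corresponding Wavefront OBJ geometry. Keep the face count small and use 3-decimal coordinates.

v 0.892 2.198 -2.117
v 1.2 2.405 -2.575
v 1.777 3.61 -1.641
v 1.468 3.402 -1.183
v 0.971 2.532 -2.597
v 1.548 3.736 -1.663
v 0.726 2.592 -2.524
v 1.303 3.797 -1.589
v 0.514 2.574 -2.37
v 1.091 3.779 -1.436
v 0.377 2.482 -2.166
v 0.954 3.687 -1.232
v 0.342 2.333 -1.952
v 0.918 3.538 -1.018
v 0.415 2.158 -1.771
v 0.992 3.363 -0.837
v 0.583 1.99 -1.659
v 1.16 3.195 -0.725
v 0.812 1.864 -1.637
v 1.389 3.068 -0.703
v 1.057 1.803 -1.711
v 1.634 3.008 -0.776
v 1.269 1.821 -1.864
v 1.846 3.026 -0.93
v 1.406 1.913 -2.068
v 1.983 3.118 -1.134
v 1.442 2.062 -2.282
v 2.018 3.267 -1.348
v 1.368 2.237 -2.463
v 1.945 3.442 -1.529
v -0.02 -3.034 -0.823
v 0.4 -3.876 0.186
v 0.477 -1.562 0.199
v 0.897 -2.404 1.208
v 1.983 -3.096 -1.708
v 2.403 -3.938 -0.699
v 2.48 -1.624 -0.686
v 2.9 -2.466 0.323
v -0.319 1.107 3.119
v 0.169 0.447 2.854
v -1.309 0.213 3.526
v -0.821 -0.447 3.261
v -0.582 0.016 3.948
v 0.03 0.569 3.696
v -1.17 0.091 2.684
v -0.558 0.644 2.432
v -0.357 -0.181 2.585
v 0.006 -0.227 3.366
v -1.146 0.887 3.014
v -0.783 0.841 3.795
v 0.012 0.856 2.951
v -1.152 -0.196 3.429
v -1.011 0.077 3.833
v -0.725 -0.311 3.677
v -0.07 0.927 3.446
v 0.217 0.539 3.289
v -0.225 0.286 3.932
v -1.357 0.121 3.091
v -1.07 -0.267 2.934
v -0.415 0.971 2.703
v -0.129 0.583 2.547
v -0.915 0.374 2.448
v -0.011 0.099 2.637
v -0.593 -0.427 2.876
v -0.797 -0.111 2.537
v -0.438 0.214 2.389
v 0.202 0.072 3.095
v -0.379 -0.454 3.335
v -0.239 -0.182 3.738
v 0.121 0.143 3.59
v -0.107 -0.298 2.938
v -0.761 1.114 3.045
v -1.342 0.588 3.285
v -1.261 0.517 2.79
v -0.901 0.842 2.642
v -0.547 1.087 3.504
v -1.129 0.561 3.743
v -0.702 0.446 3.991
v -0.343 0.771 3.843
v -1.033 0.958 3.442
f 2 1 5
f 2 5 3
f 3 5 6
f 3 6 4
f 5 1 7
f 5 7 6
f 6 7 8
f 6 8 4
f 7 1 9
f 7 9 8
f 8 9 10
f 8 10 4
f 9 1 11
f 9 11 10
f 10 11 12
f 10 12 4
f 11 1 13
f 11 13 12
f 12 13 14
f 12 14 4
f 13 1 15
f 13 15 14
f 14 15 16
f 14 16 4
f 15 1 17
f 15 17 16
f 16 17 18
f 16 18 4
f 17 1 19
f 17 19 18
f 18 19 20
f 18 20 4
f 19 1 21
f 19 21 20
f 20 21 22
f 20 22 4
f 21 1 23
f 21 23 22
f 22 23 24
f 22 24 4
f 23 1 25
f 23 25 24
f 24 25 26
f 24 26 4
f 25 1 27
f 25 27 26
f 26 27 28
f 26 28 4
f 27 1 29
f 27 29 28
f 28 29 30
f 28 30 4
f 29 1 2
f 29 2 30
f 30 2 3
f 30 3 4
f 32 34 31
f 35 32 31
f 31 34 33
f 33 35 31
f 32 38 34
f 36 32 35
f 36 38 32
f 34 38 33
f 37 35 33
f 33 38 37
f 37 36 35
f 38 36 37
f 39 76 55
f 76 50 79
f 55 79 44
f 76 79 55
f 39 55 51
f 55 44 56
f 51 56 40
f 55 56 51
f 39 51 60
f 51 40 61
f 60 61 46
f 51 61 60
f 39 60 72
f 60 46 75
f 72 75 49
f 60 75 72
f 39 72 76
f 72 49 80
f 76 80 50
f 72 80 76
f 40 56 67
f 56 44 70
f 67 70 48
f 56 70 67
f 44 79 57
f 79 50 78
f 57 78 43
f 79 78 57
f 50 80 77
f 80 49 73
f 77 73 41
f 80 73 77
f 49 75 74
f 75 46 62
f 74 62 45
f 75 62 74
f 46 61 66
f 61 40 63
f 66 63 47
f 61 63 66
f 42 68 54
f 68 48 69
f 54 69 43
f 68 69 54
f 42 54 52
f 54 43 53
f 52 53 41
f 54 53 52
f 42 52 59
f 52 41 58
f 59 58 45
f 52 58 59
f 42 59 64
f 59 45 65
f 64 65 47
f 59 65 64
f 42 64 68
f 64 47 71
f 68 71 48
f 64 71 68
f 43 69 57
f 69 48 70
f 57 70 44
f 69 70 57
f 41 53 77
f 53 43 78
f 77 78 50
f 53 78 77
f 45 58 74
f 58 41 73
f 74 73 49
f 58 73 74
f 47 65 66
f 65 45 62
f 66 62 46
f 65 62 66
f 48 71 67
f 71 47 63
f 67 63 40
f 71 63 67



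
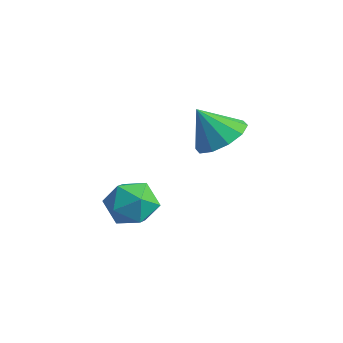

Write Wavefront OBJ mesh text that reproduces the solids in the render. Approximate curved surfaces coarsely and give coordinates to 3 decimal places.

v -2.113 -1.696 0.977
v -1.639 -1.14 1.467
v -2.667 -2.164 2.043
v -2.104 -0.892 1.334
v -2.573 -0.951 1.064
v -2.866 -1.295 0.761
v -2.871 -1.792 0.541
v -2.587 -2.252 0.486
v -2.121 -2.5 0.619
v -1.653 -2.441 0.889
v -1.36 -2.097 1.192
v -1.354 -1.6 1.413
v -4.137 -2.696 -2.117
v -3.295 -2.957 -1.968
v -4.585 -4.063 -1.972
v -3.743 -4.324 -1.823
v -4.171 -3.827 -1.216
v -3.894 -2.982 -1.306
v -3.986 -4.038 -2.634
v -3.709 -3.193 -2.724
v -3.202 -3.786 -2.288
v -3.316 -3.655 -1.411
v -4.564 -3.365 -2.529
v -4.678 -3.234 -1.652
f 2 1 4
f 2 4 3
f 4 1 5
f 4 5 3
f 5 1 6
f 5 6 3
f 6 1 7
f 6 7 3
f 7 1 8
f 7 8 3
f 8 1 9
f 8 9 3
f 9 1 10
f 9 10 3
f 10 1 11
f 10 11 3
f 11 1 12
f 11 12 3
f 12 1 2
f 12 2 3
f 13 24 18
f 13 18 14
f 13 14 20
f 13 20 23
f 13 23 24
f 14 18 22
f 18 24 17
f 24 23 15
f 23 20 19
f 20 14 21
f 16 22 17
f 16 17 15
f 16 15 19
f 16 19 21
f 16 21 22
f 17 22 18
f 15 17 24
f 19 15 23
f 21 19 20
f 22 21 14



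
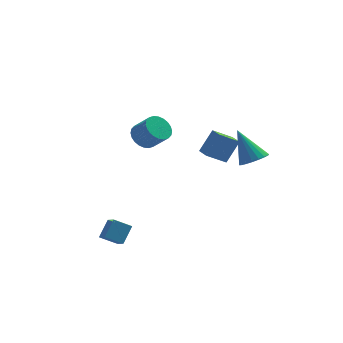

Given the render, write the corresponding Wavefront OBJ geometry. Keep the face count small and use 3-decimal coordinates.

v -2.367 -0.026 2.094
v -1.801 -0.124 1.596
v -1.128 -0.672 2.467
v -1.693 -0.574 2.966
v -1.733 0.141 1.71
v -1.06 -0.406 2.581
v -1.761 0.381 1.882
v -1.088 -0.167 2.754
v -1.881 0.559 2.087
v -1.208 0.011 2.958
v -2.076 0.647 2.293
v -1.402 0.1 3.164
v -2.314 0.633 2.468
v -1.641 0.086 3.34
v -2.561 0.519 2.587
v -1.887 -0.029 3.458
v -2.778 0.322 2.631
v -2.104 -0.226 3.502
v -2.932 0.072 2.593
v -2.259 -0.476 3.464
v -3 -0.194 2.479
v -2.327 -0.741 3.35
v -2.972 -0.433 2.306
v -2.299 -0.981 3.178
v -2.852 -0.611 2.102
v -2.179 -1.159 2.973
v -2.658 -0.7 1.896
v -1.984 -1.247 2.767
v -2.419 -0.686 1.72
v -1.746 -1.233 2.592
v -2.173 -0.571 1.602
v -1.499 -1.119 2.473
v -1.956 -0.374 1.558
v -1.282 -0.922 2.429
v -3.889 -2.379 -3.777
v -3.677 -3.139 -3.265
v -4.741 -2.296 -3.3
v -4.53 -3.056 -2.789
v -3.41 -1.744 -3.031
v -3.199 -2.504 -2.52
v -4.263 -1.661 -2.555
v -4.051 -2.421 -2.043
v 0.953 2.255 -0.867
v 1.665 2.664 0.328
v 0.719 3.081 -1.01
v 1.432 3.489 0.185
v 1.988 2.431 -1.545
v 2.701 2.839 -0.35
v 1.755 3.256 -1.688
v 2.467 3.665 -0.493
v 2.325 -3.65 2.336
v 2.967 -3.271 2.413
v 1.655 -2.83 3.864
v 2.783 -3.068 2.223
v 2.509 -2.979 2.056
v 2.197 -3.024 1.943
v 1.912 -3.193 1.909
v 1.707 -3.452 1.959
v 1.626 -3.751 2.083
v 1.682 -4.029 2.258
v 1.866 -4.233 2.448
v 2.141 -4.322 2.615
v 2.452 -4.277 2.728
v 2.738 -4.108 2.762
v 2.942 -3.849 2.712
v 3.024 -3.55 2.588
f 2 1 5
f 2 5 3
f 3 5 6
f 3 6 4
f 5 1 7
f 5 7 6
f 6 7 8
f 6 8 4
f 7 1 9
f 7 9 8
f 8 9 10
f 8 10 4
f 9 1 11
f 9 11 10
f 10 11 12
f 10 12 4
f 11 1 13
f 11 13 12
f 12 13 14
f 12 14 4
f 13 1 15
f 13 15 14
f 14 15 16
f 14 16 4
f 15 1 17
f 15 17 16
f 16 17 18
f 16 18 4
f 17 1 19
f 17 19 18
f 18 19 20
f 18 20 4
f 19 1 21
f 19 21 20
f 20 21 22
f 20 22 4
f 21 1 23
f 21 23 22
f 22 23 24
f 22 24 4
f 23 1 25
f 23 25 24
f 24 25 26
f 24 26 4
f 25 1 27
f 25 27 26
f 26 27 28
f 26 28 4
f 27 1 29
f 27 29 28
f 28 29 30
f 28 30 4
f 29 1 31
f 29 31 30
f 30 31 32
f 30 32 4
f 31 1 33
f 31 33 32
f 32 33 34
f 32 34 4
f 33 1 2
f 33 2 34
f 34 2 3
f 34 3 4
f 36 38 35
f 39 36 35
f 35 38 37
f 37 39 35
f 36 42 38
f 40 36 39
f 40 42 36
f 38 42 37
f 41 39 37
f 37 42 41
f 41 40 39
f 42 40 41
f 44 46 43
f 47 44 43
f 43 46 45
f 45 47 43
f 44 50 46
f 48 44 47
f 48 50 44
f 46 50 45
f 49 47 45
f 45 50 49
f 49 48 47
f 50 48 49
f 52 51 54
f 52 54 53
f 54 51 55
f 54 55 53
f 55 51 56
f 55 56 53
f 56 51 57
f 56 57 53
f 57 51 58
f 57 58 53
f 58 51 59
f 58 59 53
f 59 51 60
f 59 60 53
f 60 51 61
f 60 61 53
f 61 51 62
f 61 62 53
f 62 51 63
f 62 63 53
f 63 51 64
f 63 64 53
f 64 51 65
f 64 65 53
f 65 51 66
f 65 66 53
f 66 51 52
f 66 52 53



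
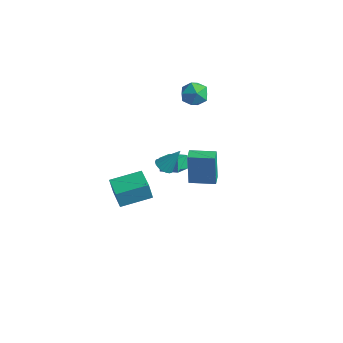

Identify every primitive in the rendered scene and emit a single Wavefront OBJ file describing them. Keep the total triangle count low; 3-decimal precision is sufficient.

v -2.46 -0.374 0.501
v -1.862 -0.586 0.321
v -1.8 0.354 1.839
v -1.882 -0.324 0.188
v -2.016 -0.073 0.118
v -2.238 0.119 0.123
v -2.505 0.213 0.203
v -2.762 0.191 0.343
v -2.96 0.057 0.513
v -3.059 -0.162 0.682
v -3.039 -0.424 0.814
v -2.905 -0.675 0.885
v -2.683 -0.867 0.88
v -2.416 -0.961 0.799
v -2.159 -0.939 0.66
v -1.961 -0.805 0.489
v -4.825 3.016 -2.243
v -4.611 1.786 -1.609
v -3.678 3.374 -1.934
v -3.465 2.144 -1.301
v -4.475 2.636 -3.099
v -4.262 1.406 -2.466
v -3.329 2.994 -2.791
v -3.115 1.764 -2.157
v -3.221 -4.135 0.339
v -3.462 -4.201 1.431
v -2.104 -2.513 0.684
v -2.345 -2.579 1.776
v -1.835 -5.141 0.584
v -2.076 -5.207 1.676
v -0.718 -3.519 0.929
v -0.959 -3.585 2.021
v -3.101 4.507 4.357
v -2.672 3.987 3.619
v -4.548 3.933 3.921
v -4.119 3.413 3.183
v -3.959 3.155 4.135
v -3.064 3.51 4.404
v -4.156 4.41 3.136
v -3.261 4.765 3.405
v -3.325 3.927 2.864
v -3.203 3.152 3.482
v -4.017 4.768 4.058
v -3.895 3.993 4.676
v -0.295 -0.57 1.055
v -0.522 -0.412 3.227
v 1.073 0.276 1.137
v 0.846 0.434 3.309
v 0.134 -1.274 1.151
v -0.093 -1.116 3.323
v 1.502 -0.428 1.233
v 1.275 -0.27 3.405
f 2 1 4
f 2 4 3
f 4 1 5
f 4 5 3
f 5 1 6
f 5 6 3
f 6 1 7
f 6 7 3
f 7 1 8
f 7 8 3
f 8 1 9
f 8 9 3
f 9 1 10
f 9 10 3
f 10 1 11
f 10 11 3
f 11 1 12
f 11 12 3
f 12 1 13
f 12 13 3
f 13 1 14
f 13 14 3
f 14 1 15
f 14 15 3
f 15 1 16
f 15 16 3
f 16 1 2
f 16 2 3
f 18 20 17
f 21 18 17
f 17 20 19
f 19 21 17
f 18 24 20
f 22 18 21
f 22 24 18
f 20 24 19
f 23 21 19
f 19 24 23
f 23 22 21
f 24 22 23
f 26 28 25
f 29 26 25
f 25 28 27
f 27 29 25
f 26 32 28
f 30 26 29
f 30 32 26
f 28 32 27
f 31 29 27
f 27 32 31
f 31 30 29
f 32 30 31
f 33 44 38
f 33 38 34
f 33 34 40
f 33 40 43
f 33 43 44
f 34 38 42
f 38 44 37
f 44 43 35
f 43 40 39
f 40 34 41
f 36 42 37
f 36 37 35
f 36 35 39
f 36 39 41
f 36 41 42
f 37 42 38
f 35 37 44
f 39 35 43
f 41 39 40
f 42 41 34
f 46 48 45
f 49 46 45
f 45 48 47
f 47 49 45
f 46 52 48
f 50 46 49
f 50 52 46
f 48 52 47
f 51 49 47
f 47 52 51
f 51 50 49
f 52 50 51



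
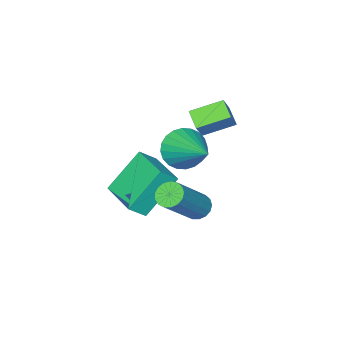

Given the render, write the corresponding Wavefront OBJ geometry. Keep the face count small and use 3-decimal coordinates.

v -0.019 2.072 -1.656
v 0.248 2.45 -1.953
v 1.726 2.626 -0.401
v 1.459 2.248 -0.104
v 0.079 2.591 -1.808
v 1.557 2.767 -0.257
v -0.112 2.613 -1.629
v 1.366 2.79 -0.077
v -0.282 2.511 -1.455
v 1.196 2.688 0.096
v -0.391 2.309 -1.328
v 1.086 2.485 0.224
v -0.416 2.052 -1.275
v 1.062 2.229 0.276
v -0.349 1.8 -1.31
v 1.129 1.976 0.241
v -0.207 1.61 -1.424
v 1.271 1.786 0.127
v -0.022 1.526 -1.591
v 1.456 1.702 -0.039
v 0.164 1.567 -1.773
v 1.642 1.743 -0.221
v 0.308 1.723 -1.928
v 1.786 1.9 -0.376
v 0.377 1.96 -2.02
v 1.855 2.136 -0.469
v 0.356 2.222 -2.03
v 1.833 2.399 -0.478
v -2.66 0.881 1.557
v -2.159 1.097 2.31
v -2.369 1.555 1.169
v -1.867 1.771 1.922
v -1.673 0.189 1.098
v -1.171 0.405 1.851
v -1.381 0.863 0.71
v -0.88 1.079 1.463
v -1.54 -1.682 -2.021
v -0.922 -1.917 -1.44
v -1.016 0.034 -1.884
v -0.398 -0.201 -1.303
v -0.242 -1.959 -3.517
v 0.376 -2.194 -2.936
v 0.282 -0.243 -3.38
v 0.9 -0.478 -2.799
v 0.195 1.616 1.239
v 0.844 1.201 1.622
v 0.745 3.364 2.201
v 0.992 1.309 1.341
v 1.019 1.464 1.045
v 0.921 1.641 0.778
v 0.712 1.815 0.581
v 0.424 1.959 0.484
v 0.102 2.05 0.503
v -0.206 2.075 0.633
v -0.453 2.031 0.856
v -0.602 1.923 1.137
v -0.629 1.768 1.433
v -0.53 1.59 1.7
v -0.321 1.416 1.897
v -0.034 1.273 1.994
v 0.288 1.181 1.975
v 0.597 1.156 1.845
f 2 1 5
f 2 5 3
f 3 5 6
f 3 6 4
f 5 1 7
f 5 7 6
f 6 7 8
f 6 8 4
f 7 1 9
f 7 9 8
f 8 9 10
f 8 10 4
f 9 1 11
f 9 11 10
f 10 11 12
f 10 12 4
f 11 1 13
f 11 13 12
f 12 13 14
f 12 14 4
f 13 1 15
f 13 15 14
f 14 15 16
f 14 16 4
f 15 1 17
f 15 17 16
f 16 17 18
f 16 18 4
f 17 1 19
f 17 19 18
f 18 19 20
f 18 20 4
f 19 1 21
f 19 21 20
f 20 21 22
f 20 22 4
f 21 1 23
f 21 23 22
f 22 23 24
f 22 24 4
f 23 1 25
f 23 25 24
f 24 25 26
f 24 26 4
f 25 1 27
f 25 27 26
f 26 27 28
f 26 28 4
f 27 1 2
f 27 2 28
f 28 2 3
f 28 3 4
f 30 32 29
f 33 30 29
f 29 32 31
f 31 33 29
f 30 36 32
f 34 30 33
f 34 36 30
f 32 36 31
f 35 33 31
f 31 36 35
f 35 34 33
f 36 34 35
f 38 40 37
f 41 38 37
f 37 40 39
f 39 41 37
f 38 44 40
f 42 38 41
f 42 44 38
f 40 44 39
f 43 41 39
f 39 44 43
f 43 42 41
f 44 42 43
f 46 45 48
f 46 48 47
f 48 45 49
f 48 49 47
f 49 45 50
f 49 50 47
f 50 45 51
f 50 51 47
f 51 45 52
f 51 52 47
f 52 45 53
f 52 53 47
f 53 45 54
f 53 54 47
f 54 45 55
f 54 55 47
f 55 45 56
f 55 56 47
f 56 45 57
f 56 57 47
f 57 45 58
f 57 58 47
f 58 45 59
f 58 59 47
f 59 45 60
f 59 60 47
f 60 45 61
f 60 61 47
f 61 45 62
f 61 62 47
f 62 45 46
f 62 46 47



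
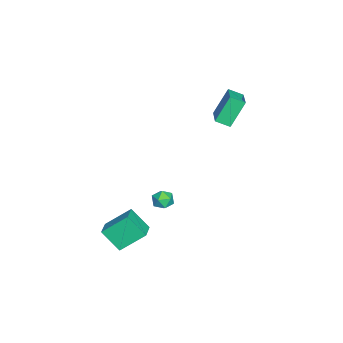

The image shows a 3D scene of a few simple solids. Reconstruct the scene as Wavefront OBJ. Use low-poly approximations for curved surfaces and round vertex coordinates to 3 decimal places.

v -4.504 0.557 4.107
v -2.898 0.964 4.638
v -4.588 1.43 3.693
v -2.982 1.837 4.224
v -3.778 -0.157 2.456
v -2.172 0.25 2.987
v -3.862 0.716 2.042
v -2.256 1.123 2.573
v 3.277 -4.846 -2.517
v 2.812 -3.454 -1.343
v 3.547 -3.764 -3.693
v 3.082 -2.372 -2.518
v 4.518 -4.748 -2.142
v 4.053 -3.356 -0.967
v 4.788 -3.666 -3.317
v 4.323 -2.274 -2.143
v 1.731 -1.387 -0.481
v 2.14 -1.194 -1.021
v 2.2 -2.426 -0.499
v 2.609 -2.233 -1.039
v 2.715 -1.957 -0.399
v 2.426 -1.315 -0.388
v 1.914 -2.305 -1.132
v 1.625 -1.663 -1.121
v 2.253 -1.761 -1.423
v 2.749 -1.546 -0.97
v 1.591 -2.074 -0.55
v 2.087 -1.859 -0.097
f 2 4 1
f 5 2 1
f 1 4 3
f 3 5 1
f 2 8 4
f 6 2 5
f 6 8 2
f 4 8 3
f 7 5 3
f 3 8 7
f 7 6 5
f 8 6 7
f 10 12 9
f 13 10 9
f 9 12 11
f 11 13 9
f 10 16 12
f 14 10 13
f 14 16 10
f 12 16 11
f 15 13 11
f 11 16 15
f 15 14 13
f 16 14 15
f 17 28 22
f 17 22 18
f 17 18 24
f 17 24 27
f 17 27 28
f 18 22 26
f 22 28 21
f 28 27 19
f 27 24 23
f 24 18 25
f 20 26 21
f 20 21 19
f 20 19 23
f 20 23 25
f 20 25 26
f 21 26 22
f 19 21 28
f 23 19 27
f 25 23 24
f 26 25 18



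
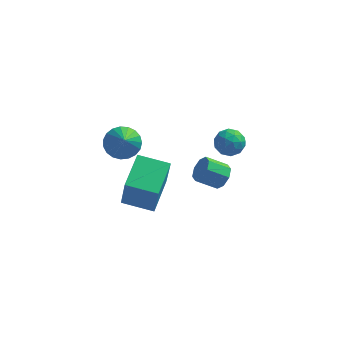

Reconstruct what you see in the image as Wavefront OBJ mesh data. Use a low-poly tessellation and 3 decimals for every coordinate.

v -2.288 -2.822 2.657
v -1.469 -2.639 2.626
v -1.912 -4.238 4.203
v -1.585 -2.41 2.863
v -1.823 -2.253 3.065
v -2.141 -2.195 3.196
v -2.485 -2.244 3.234
v -2.795 -2.394 3.172
v -3.016 -2.617 3.021
v -3.112 -2.876 2.807
v -3.066 -3.126 2.568
v -2.884 -3.323 2.343
v -2.6 -3.433 2.173
v -2.262 -3.438 2.086
v -1.928 -3.336 2.099
v -1.656 -3.145 2.207
v -1.494 -2.898 2.394
v 1.901 -1.684 3.047
v 2.603 -1.615 2.837
v 1.937 -2.845 2.783
v 2.639 -2.776 2.573
v 2.46 -2.709 3.284
v 2.437 -1.992 3.447
v 2.103 -2.468 2.173
v 2.08 -1.751 2.336
v 2.728 -2.099 2.297
v 2.948 -2.248 2.983
v 1.592 -2.212 2.637
v 1.812 -2.361 3.323
v 2.249 -1.548 2.965
v 2.291 -2.912 2.655
v 2.186 -2.873 3.073
v 2.598 -2.832 2.949
v 2.151 -1.769 3.323
v 2.564 -1.728 3.2
v 2.48 -2.372 3.463
v 1.976 -2.732 2.42
v 2.389 -2.691 2.297
v 1.942 -1.628 2.671
v 2.354 -1.587 2.547
v 2.06 -2.088 2.157
v 2.735 -1.791 2.524
v 2.756 -2.474 2.369
v 2.441 -2.293 2.134
v 2.427 -1.871 2.23
v 2.864 -1.879 2.927
v 2.885 -2.561 2.772
v 2.78 -2.522 3.19
v 2.767 -2.101 3.286
v 2.937 -2.164 2.61
v 1.655 -1.899 2.848
v 1.676 -2.581 2.693
v 1.773 -2.359 2.334
v 1.76 -1.938 2.43
v 1.784 -1.986 3.251
v 1.805 -2.669 3.096
v 2.113 -2.589 3.39
v 2.099 -2.167 3.486
v 1.603 -2.296 3.01
v 1.846 -1.095 -0.774
v 2.195 -1.515 -0.385
v 1.242 -1.725 0.242
v 0.894 -1.305 -0.146
v 2.204 -1.033 -0.21
v 1.251 -1.243 0.417
v 2.003 -0.587 -0.365
v 1.05 -0.797 0.262
v 1.711 -0.439 -0.76
v 0.758 -0.649 -0.133
v 1.498 -0.675 -1.162
v 0.545 -0.885 -0.535
v 1.489 -1.157 -1.337
v 0.536 -1.367 -0.71
v 1.69 -1.603 -1.182
v 0.737 -1.813 -0.555
v 1.982 -1.751 -0.787
v 1.029 -1.961 -0.16
v -2.637 -1.667 -2.835
v -2.343 -2.216 -0.935
v -2.387 0.152 -2.349
v -2.092 -0.396 -0.448
v -1.108 -1.804 -3.112
v -0.813 -2.352 -1.211
v -0.857 0.016 -2.625
v -0.563 -0.533 -0.725
f 2 1 4
f 2 4 3
f 4 1 5
f 4 5 3
f 5 1 6
f 5 6 3
f 6 1 7
f 6 7 3
f 7 1 8
f 7 8 3
f 8 1 9
f 8 9 3
f 9 1 10
f 9 10 3
f 10 1 11
f 10 11 3
f 11 1 12
f 11 12 3
f 12 1 13
f 12 13 3
f 13 1 14
f 13 14 3
f 14 1 15
f 14 15 3
f 15 1 16
f 15 16 3
f 16 1 17
f 16 17 3
f 17 1 2
f 17 2 3
f 18 55 34
f 55 29 58
f 34 58 23
f 55 58 34
f 18 34 30
f 34 23 35
f 30 35 19
f 34 35 30
f 18 30 39
f 30 19 40
f 39 40 25
f 30 40 39
f 18 39 51
f 39 25 54
f 51 54 28
f 39 54 51
f 18 51 55
f 51 28 59
f 55 59 29
f 51 59 55
f 19 35 46
f 35 23 49
f 46 49 27
f 35 49 46
f 23 58 36
f 58 29 57
f 36 57 22
f 58 57 36
f 29 59 56
f 59 28 52
f 56 52 20
f 59 52 56
f 28 54 53
f 54 25 41
f 53 41 24
f 54 41 53
f 25 40 45
f 40 19 42
f 45 42 26
f 40 42 45
f 21 47 33
f 47 27 48
f 33 48 22
f 47 48 33
f 21 33 31
f 33 22 32
f 31 32 20
f 33 32 31
f 21 31 38
f 31 20 37
f 38 37 24
f 31 37 38
f 21 38 43
f 38 24 44
f 43 44 26
f 38 44 43
f 21 43 47
f 43 26 50
f 47 50 27
f 43 50 47
f 22 48 36
f 48 27 49
f 36 49 23
f 48 49 36
f 20 32 56
f 32 22 57
f 56 57 29
f 32 57 56
f 24 37 53
f 37 20 52
f 53 52 28
f 37 52 53
f 26 44 45
f 44 24 41
f 45 41 25
f 44 41 45
f 27 50 46
f 50 26 42
f 46 42 19
f 50 42 46
f 61 60 64
f 61 64 62
f 62 64 65
f 62 65 63
f 64 60 66
f 64 66 65
f 65 66 67
f 65 67 63
f 66 60 68
f 66 68 67
f 67 68 69
f 67 69 63
f 68 60 70
f 68 70 69
f 69 70 71
f 69 71 63
f 70 60 72
f 70 72 71
f 71 72 73
f 71 73 63
f 72 60 74
f 72 74 73
f 73 74 75
f 73 75 63
f 74 60 76
f 74 76 75
f 75 76 77
f 75 77 63
f 76 60 61
f 76 61 77
f 77 61 62
f 77 62 63
f 79 81 78
f 82 79 78
f 78 81 80
f 80 82 78
f 79 85 81
f 83 79 82
f 83 85 79
f 81 85 80
f 84 82 80
f 80 85 84
f 84 83 82
f 85 83 84



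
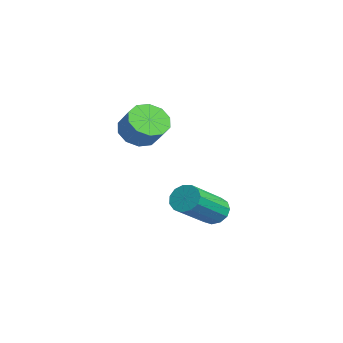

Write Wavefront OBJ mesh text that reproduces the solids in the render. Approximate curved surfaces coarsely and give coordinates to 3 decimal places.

v -1.119 1.158 1.218
v -0.659 0.565 0.941
v 0.038 0.748 1.704
v -0.421 1.342 1.982
v -0.522 0.983 0.715
v 0.175 1.166 1.479
v -0.612 1.468 0.682
v 0.085 1.651 1.445
v -0.896 1.835 0.853
v -0.199 2.018 1.616
v -1.265 1.943 1.164
v -0.568 2.126 1.927
v -1.578 1.752 1.496
v -0.881 1.935 2.259
v -1.715 1.334 1.721
v -1.018 1.517 2.485
v -1.625 0.849 1.755
v -0.928 1.032 2.518
v -1.341 0.482 1.584
v -0.644 0.665 2.347
v -0.972 0.374 1.273
v -0.275 0.557 2.036
v -0.507 3.742 -2.798
v 0.047 4.029 -2.884
v 0.961 2.625 -1.667
v 0.407 2.338 -1.582
v -0.101 4.18 -2.598
v 0.814 2.776 -1.382
v -0.378 4.191 -2.376
v 0.537 2.788 -1.16
v -0.696 4.06 -2.288
v 0.219 2.657 -1.072
v -0.954 3.828 -2.362
v -0.039 2.425 -1.146
v -1.07 3.569 -2.575
v -0.156 2.165 -1.358
v -1.008 3.364 -2.858
v -0.093 1.96 -1.642
v -0.786 3.279 -3.122
v 0.128 1.876 -1.906
v -0.476 3.341 -3.283
v 0.438 1.938 -2.067
v -0.176 3.53 -3.291
v 0.738 2.127 -2.075
v 0.019 3.787 -3.142
v 0.933 2.383 -1.925
f 2 1 5
f 2 5 3
f 3 5 6
f 3 6 4
f 5 1 7
f 5 7 6
f 6 7 8
f 6 8 4
f 7 1 9
f 7 9 8
f 8 9 10
f 8 10 4
f 9 1 11
f 9 11 10
f 10 11 12
f 10 12 4
f 11 1 13
f 11 13 12
f 12 13 14
f 12 14 4
f 13 1 15
f 13 15 14
f 14 15 16
f 14 16 4
f 15 1 17
f 15 17 16
f 16 17 18
f 16 18 4
f 17 1 19
f 17 19 18
f 18 19 20
f 18 20 4
f 19 1 21
f 19 21 20
f 20 21 22
f 20 22 4
f 21 1 2
f 21 2 22
f 22 2 3
f 22 3 4
f 24 23 27
f 24 27 25
f 25 27 28
f 25 28 26
f 27 23 29
f 27 29 28
f 28 29 30
f 28 30 26
f 29 23 31
f 29 31 30
f 30 31 32
f 30 32 26
f 31 23 33
f 31 33 32
f 32 33 34
f 32 34 26
f 33 23 35
f 33 35 34
f 34 35 36
f 34 36 26
f 35 23 37
f 35 37 36
f 36 37 38
f 36 38 26
f 37 23 39
f 37 39 38
f 38 39 40
f 38 40 26
f 39 23 41
f 39 41 40
f 40 41 42
f 40 42 26
f 41 23 43
f 41 43 42
f 42 43 44
f 42 44 26
f 43 23 45
f 43 45 44
f 44 45 46
f 44 46 26
f 45 23 24
f 45 24 46
f 46 24 25
f 46 25 26



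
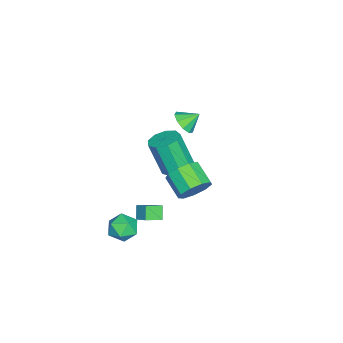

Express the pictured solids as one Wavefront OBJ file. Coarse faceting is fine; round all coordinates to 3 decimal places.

v 3.881 -2.071 0.304
v 4.482 -2.32 -0.354
v 2.758 -2.64 -0.506
v 3.359 -2.889 -1.164
v 3.367 -3.318 -0.345
v 4.06 -2.967 0.156
v 3.18 -1.993 -1.016
v 3.873 -1.642 -0.515
v 4.049 -2.272 -1.17
v 4.164 -3.091 -0.755
v 3.076 -1.869 -0.105
v 3.191 -2.688 0.31
v -3.611 -1.364 2.452
v -3.001 -0.883 2.189
v -3.949 -0.576 3.108
v -3.454 -0.81 1.868
v -3.981 -0.996 1.819
v -4.335 -1.354 2.067
v -4.35 -1.717 2.495
v -4.019 -1.914 2.902
v -3.497 -1.854 3.099
v -3.029 -1.565 2.993
v -2.832 -1.182 2.633
v 3.049 1.26 3.253
v 3.698 1.19 3.984
v 2.859 0.249 4.638
v 2.211 0.32 3.907
v 3.256 1.676 4.116
v 2.417 0.736 4.77
v 2.717 1.968 3.844
v 1.878 1.027 4.498
v 2.334 1.928 3.296
v 1.495 0.988 3.95
v 2.285 1.576 2.727
v 1.446 0.636 3.381
v 2.594 1.076 2.405
v 1.755 0.136 3.059
v 3.116 0.663 2.479
v 2.277 -0.278 3.133
v 3.607 0.528 2.916
v 2.768 -0.412 3.57
v 3.837 0.737 3.51
v 2.998 -0.204 4.164
v 2.424 -2.139 -0.772
v 1.861 -2.304 -0.116
v 1.795 -1.422 -1.132
v 1.232 -1.586 -0.477
v 2.868 -1.474 -0.223
v 2.305 -1.638 0.432
v 2.239 -0.756 -0.584
v 1.676 -0.921 0.072
v 0.896 -0.343 2.844
v 1.514 -0.979 2.638
v 1.362 -1.772 4.631
v 0.744 -1.137 4.836
v 1.797 -0.471 2.862
v 1.645 -1.264 4.854
v 1.658 0.096 3.077
v 1.506 -0.697 5.069
v 1.162 0.458 3.183
v 1.01 -0.335 5.176
v 0.542 0.444 3.13
v 0.39 -0.349 5.123
v 0.088 0.063 2.944
v -0.064 -0.731 4.936
v 0.011 -0.509 2.71
v -0.141 -1.303 4.703
v 0.349 -1.004 2.539
v 0.197 -1.797 4.532
v 0.942 -1.189 2.511
v 0.79 -1.982 4.503
f 1 12 6
f 1 6 2
f 1 2 8
f 1 8 11
f 1 11 12
f 2 6 10
f 6 12 5
f 12 11 3
f 11 8 7
f 8 2 9
f 4 10 5
f 4 5 3
f 4 3 7
f 4 7 9
f 4 9 10
f 5 10 6
f 3 5 12
f 7 3 11
f 9 7 8
f 10 9 2
f 14 13 16
f 14 16 15
f 16 13 17
f 16 17 15
f 17 13 18
f 17 18 15
f 18 13 19
f 18 19 15
f 19 13 20
f 19 20 15
f 20 13 21
f 20 21 15
f 21 13 22
f 21 22 15
f 22 13 23
f 22 23 15
f 23 13 14
f 23 14 15
f 25 24 28
f 25 28 26
f 26 28 29
f 26 29 27
f 28 24 30
f 28 30 29
f 29 30 31
f 29 31 27
f 30 24 32
f 30 32 31
f 31 32 33
f 31 33 27
f 32 24 34
f 32 34 33
f 33 34 35
f 33 35 27
f 34 24 36
f 34 36 35
f 35 36 37
f 35 37 27
f 36 24 38
f 36 38 37
f 37 38 39
f 37 39 27
f 38 24 40
f 38 40 39
f 39 40 41
f 39 41 27
f 40 24 42
f 40 42 41
f 41 42 43
f 41 43 27
f 42 24 25
f 42 25 43
f 43 25 26
f 43 26 27
f 45 47 44
f 48 45 44
f 44 47 46
f 46 48 44
f 45 51 47
f 49 45 48
f 49 51 45
f 47 51 46
f 50 48 46
f 46 51 50
f 50 49 48
f 51 49 50
f 53 52 56
f 53 56 54
f 54 56 57
f 54 57 55
f 56 52 58
f 56 58 57
f 57 58 59
f 57 59 55
f 58 52 60
f 58 60 59
f 59 60 61
f 59 61 55
f 60 52 62
f 60 62 61
f 61 62 63
f 61 63 55
f 62 52 64
f 62 64 63
f 63 64 65
f 63 65 55
f 64 52 66
f 64 66 65
f 65 66 67
f 65 67 55
f 66 52 68
f 66 68 67
f 67 68 69
f 67 69 55
f 68 52 70
f 68 70 69
f 69 70 71
f 69 71 55
f 70 52 53
f 70 53 71
f 71 53 54
f 71 54 55



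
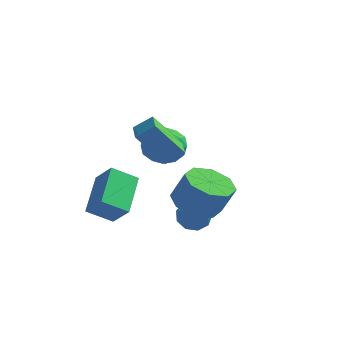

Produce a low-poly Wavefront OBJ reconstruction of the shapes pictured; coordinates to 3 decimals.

v -2.911 4.228 2.165
v -1.97 4.101 1.739
v -3.25 2.599 1.901
v -2.309 2.472 1.475
v -2.397 2.658 2.495
v -2.188 3.664 2.659
v -3.032 3.036 0.981
v -2.823 4.042 1.145
v -2.045 3.364 1.007
v -1.652 3.131 1.943
v -3.568 3.569 1.697
v -3.175 3.336 2.633
v -2.411 4.307 1.975
v -2.809 2.393 1.665
v -2.861 2.502 2.264
v -2.308 2.427 2.014
v -2.539 4.051 2.516
v -1.985 3.976 2.265
v -2.237 3.128 2.71
v -3.235 2.724 1.375
v -2.681 2.649 1.124
v -2.912 4.273 1.626
v -2.359 4.198 1.376
v -2.983 3.572 0.93
v -1.901 3.8 1.295
v -2.101 2.842 1.139
v -2.526 3.174 0.849
v -2.403 3.765 0.946
v -1.671 3.662 1.845
v -1.87 2.705 1.689
v -1.922 2.814 2.289
v -1.799 3.406 2.385
v -1.715 3.229 1.415
v -3.35 3.995 1.951
v -3.549 3.038 1.795
v -3.421 3.294 1.255
v -3.298 3.886 1.351
v -3.119 3.858 2.501
v -3.319 2.9 2.345
v -2.817 2.935 2.694
v -2.694 3.526 2.791
v -3.505 3.471 2.225
v 0.376 1.297 -0.863
v 0.866 1.613 -1.38
v 1.584 0.543 -0.177
v 0.822 1.93 -0.953
v 0.569 1.951 -0.484
v 0.225 1.665 -0.192
v -0.048 1.207 -0.214
v -0.123 0.791 -0.539
v 0.036 0.612 -1.016
v 0.353 0.753 -1.421
v 0.681 1.148 -1.565
v -2.908 -1.504 -0.489
v -1.96 -1.69 0.319
v -3.633 0.087 0.727
v -2.684 -0.098 1.535
v -2.176 -0.662 -1.155
v -1.227 -0.847 -0.347
v -2.9 0.93 0.061
v -1.952 0.744 0.869
v 0.896 -1.321 2.846
v 0.17 -2.253 4.347
v 0.172 -0.508 3.001
v -0.554 -1.439 4.502
v 1.514 -0.881 3.418
v 0.788 -1.812 4.919
v 0.79 -0.067 3.573
v 0.064 -0.999 5.074
v 1.4 -0.01 0.47
v 2.191 0.606 0.041
v 2.87 0.626 1.322
v 2.08 0.01 1.75
v 1.571 1.062 0.363
v 2.25 1.081 1.644
v 0.85 0.889 0.747
v 1.53 0.909 2.028
v 0.453 0.19 0.969
v 1.132 0.21 2.25
v 0.61 -0.626 0.898
v 1.289 -0.606 2.179
v 1.23 -1.081 0.576
v 1.909 -1.062 1.857
v 1.95 -0.909 0.192
v 2.63 -0.889 1.473
v 2.348 -0.21 -0.03
v 3.027 -0.19 1.251
f 1 38 17
f 38 12 41
f 17 41 6
f 38 41 17
f 1 17 13
f 17 6 18
f 13 18 2
f 17 18 13
f 1 13 22
f 13 2 23
f 22 23 8
f 13 23 22
f 1 22 34
f 22 8 37
f 34 37 11
f 22 37 34
f 1 34 38
f 34 11 42
f 38 42 12
f 34 42 38
f 2 18 29
f 18 6 32
f 29 32 10
f 18 32 29
f 6 41 19
f 41 12 40
f 19 40 5
f 41 40 19
f 12 42 39
f 42 11 35
f 39 35 3
f 42 35 39
f 11 37 36
f 37 8 24
f 36 24 7
f 37 24 36
f 8 23 28
f 23 2 25
f 28 25 9
f 23 25 28
f 4 30 16
f 30 10 31
f 16 31 5
f 30 31 16
f 4 16 14
f 16 5 15
f 14 15 3
f 16 15 14
f 4 14 21
f 14 3 20
f 21 20 7
f 14 20 21
f 4 21 26
f 21 7 27
f 26 27 9
f 21 27 26
f 4 26 30
f 26 9 33
f 30 33 10
f 26 33 30
f 5 31 19
f 31 10 32
f 19 32 6
f 31 32 19
f 3 15 39
f 15 5 40
f 39 40 12
f 15 40 39
f 7 20 36
f 20 3 35
f 36 35 11
f 20 35 36
f 9 27 28
f 27 7 24
f 28 24 8
f 27 24 28
f 10 33 29
f 33 9 25
f 29 25 2
f 33 25 29
f 44 43 46
f 44 46 45
f 46 43 47
f 46 47 45
f 47 43 48
f 47 48 45
f 48 43 49
f 48 49 45
f 49 43 50
f 49 50 45
f 50 43 51
f 50 51 45
f 51 43 52
f 51 52 45
f 52 43 53
f 52 53 45
f 53 43 44
f 53 44 45
f 55 57 54
f 58 55 54
f 54 57 56
f 56 58 54
f 55 61 57
f 59 55 58
f 59 61 55
f 57 61 56
f 60 58 56
f 56 61 60
f 60 59 58
f 61 59 60
f 63 65 62
f 66 63 62
f 62 65 64
f 64 66 62
f 63 69 65
f 67 63 66
f 67 69 63
f 65 69 64
f 68 66 64
f 64 69 68
f 68 67 66
f 69 67 68
f 71 70 74
f 71 74 72
f 72 74 75
f 72 75 73
f 74 70 76
f 74 76 75
f 75 76 77
f 75 77 73
f 76 70 78
f 76 78 77
f 77 78 79
f 77 79 73
f 78 70 80
f 78 80 79
f 79 80 81
f 79 81 73
f 80 70 82
f 80 82 81
f 81 82 83
f 81 83 73
f 82 70 84
f 82 84 83
f 83 84 85
f 83 85 73
f 84 70 86
f 84 86 85
f 85 86 87
f 85 87 73
f 86 70 71
f 86 71 87
f 87 71 72
f 87 72 73

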